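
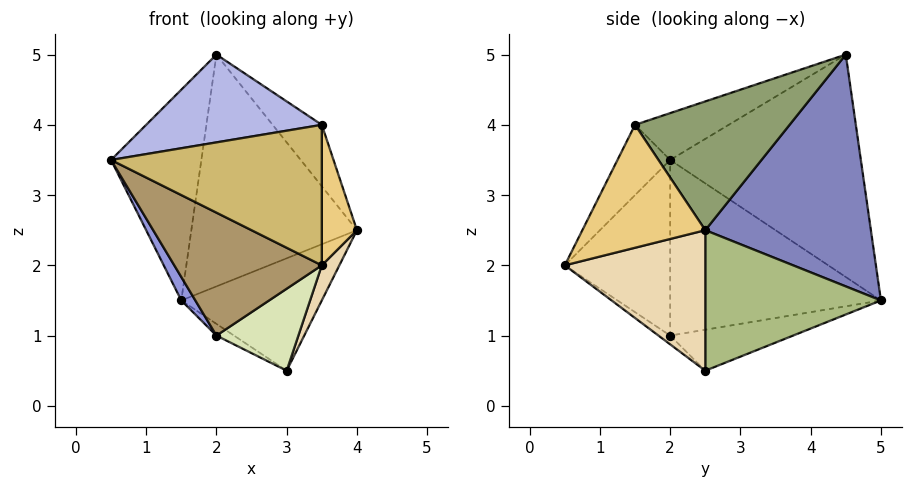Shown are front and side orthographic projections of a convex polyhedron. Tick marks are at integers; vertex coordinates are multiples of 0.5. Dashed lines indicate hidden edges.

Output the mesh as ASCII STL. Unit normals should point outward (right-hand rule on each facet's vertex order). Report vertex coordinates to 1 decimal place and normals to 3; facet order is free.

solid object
 facet normal -0.888 0.421 0.187
  outer loop
   vertex 2.0 4.5 5.0
   vertex 1.5 5.0 1.5
   vertex 0.5 2.0 3.5
  endloop
 endfacet
 facet normal 0.707 0.707 0.000
  outer loop
   vertex 2.0 4.5 5.0
   vertex 4.0 2.5 2.5
   vertex 1.5 5.0 1.5
  endloop
 endfacet
 facet normal -0.856 -0.057 -0.514
  outer loop
   vertex 2.0 2.0 1.0
   vertex 0.5 2.0 3.5
   vertex 1.5 5.0 1.5
  endloop
 endfacet
 facet normal -0.216 -0.404 0.889
  outer loop
   vertex 3.5 1.5 4.0
   vertex 2.0 4.5 5.0
   vertex 0.5 2.0 3.5
  endloop
 endfacet
 facet normal 0.846 0.269 0.461
  outer loop
   vertex 3.5 1.5 4.0
   vertex 4.0 2.5 2.5
   vertex 2.0 4.5 5.0
  endloop
 endfacet
 facet normal 0.727 0.582 -0.364
  outer loop
   vertex 3.0 2.5 0.5
   vertex 1.5 5.0 1.5
   vertex 4.0 2.5 2.5
  endloop
 endfacet
 facet normal -0.473 0.068 -0.878
  outer loop
   vertex 3.0 2.5 0.5
   vertex 2.0 2.0 1.0
   vertex 1.5 5.0 1.5
  endloop
 endfacet
 facet normal -0.087 -0.612 -0.786
  outer loop
   vertex 3.5 0.5 2.0
   vertex 2.0 2.0 1.0
   vertex 3.0 2.5 0.5
  endloop
 endfacet
 facet normal -0.549 -0.768 -0.329
  outer loop
   vertex 3.5 0.5 2.0
   vertex 0.5 2.0 3.5
   vertex 2.0 2.0 1.0
  endloop
 endfacet
 facet normal -0.218 -0.873 0.436
  outer loop
   vertex 3.5 0.5 2.0
   vertex 3.5 1.5 4.0
   vertex 0.5 2.0 3.5
  endloop
 endfacet
 facet normal 0.953 -0.272 0.136
  outer loop
   vertex 3.5 0.5 2.0
   vertex 4.0 2.5 2.5
   vertex 3.5 1.5 4.0
  endloop
 endfacet
 facet normal 0.889 -0.111 -0.444
  outer loop
   vertex 3.5 0.5 2.0
   vertex 3.0 2.5 0.5
   vertex 4.0 2.5 2.5
  endloop
 endfacet
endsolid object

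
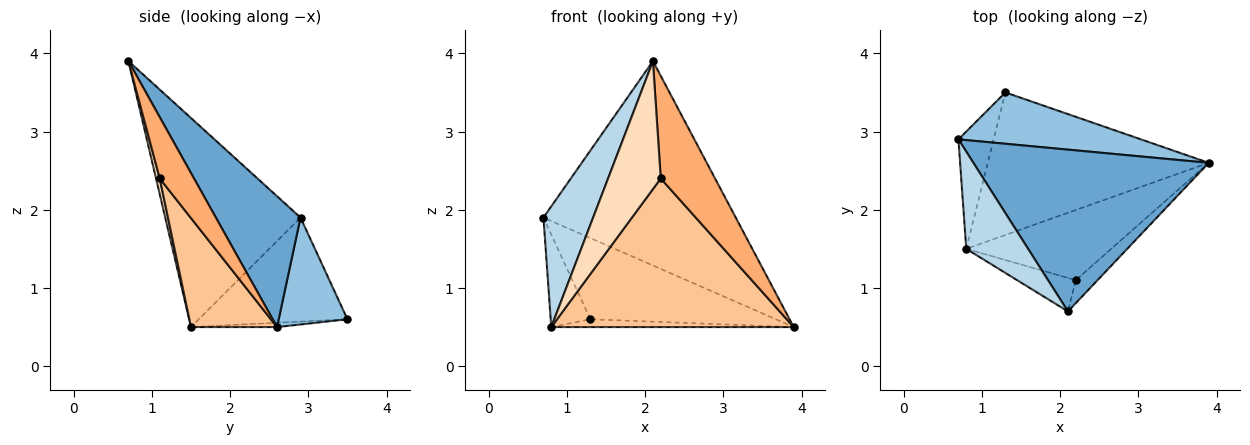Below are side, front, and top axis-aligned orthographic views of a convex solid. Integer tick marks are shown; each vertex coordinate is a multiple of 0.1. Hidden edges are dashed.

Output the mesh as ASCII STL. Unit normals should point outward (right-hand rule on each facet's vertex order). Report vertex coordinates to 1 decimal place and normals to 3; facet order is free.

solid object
 facet normal 0.326 0.741 0.587
  outer loop
   vertex 2.1 0.7 3.9
   vertex 3.9 2.6 0.5
   vertex 0.7 2.9 1.9
  endloop
 endfacet
 facet normal 0.299 0.807 0.510
  outer loop
   vertex 1.3 3.5 0.6
   vertex 0.7 2.9 1.9
   vertex 3.9 2.6 0.5
  endloop
 endfacet
 facet normal -0.904 -0.332 0.268
  outer loop
   vertex 0.8 1.5 0.5
   vertex 2.1 0.7 3.9
   vertex 0.7 2.9 1.9
  endloop
 endfacet
 facet normal -0.918 0.245 -0.311
  outer loop
   vertex 0.8 1.5 0.5
   vertex 0.7 2.9 1.9
   vertex 1.3 3.5 0.6
  endloop
 endfacet
 facet normal -0.019 0.055 -0.998
  outer loop
   vertex 0.8 1.5 0.5
   vertex 1.3 3.5 0.6
   vertex 3.9 2.6 0.5
  endloop
 endfacet
 facet normal 0.524 -0.831 -0.187
  outer loop
   vertex 2.2 1.1 2.4
   vertex 3.9 2.6 0.5
   vertex 2.1 0.7 3.9
  endloop
 endfacet
 facet normal 0.306 -0.861 -0.406
  outer loop
   vertex 2.2 1.1 2.4
   vertex 0.8 1.5 0.5
   vertex 3.9 2.6 0.5
  endloop
 endfacet
 facet normal 0.067 -0.965 -0.253
  outer loop
   vertex 2.2 1.1 2.4
   vertex 2.1 0.7 3.9
   vertex 0.8 1.5 0.5
  endloop
 endfacet
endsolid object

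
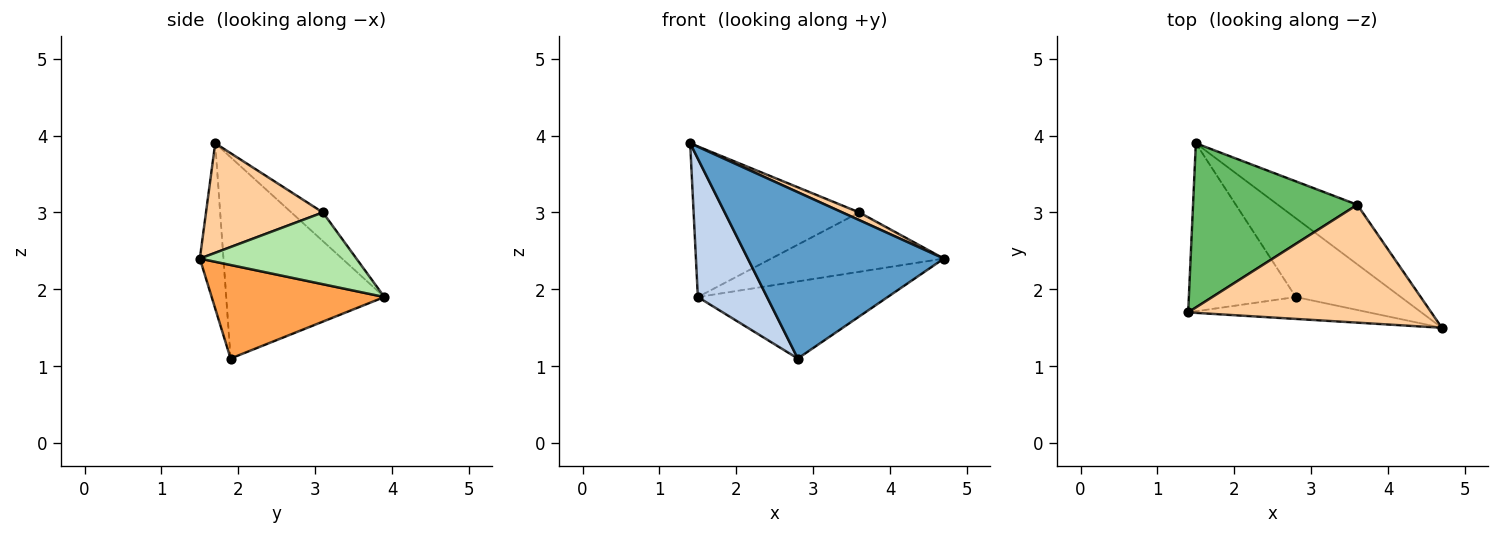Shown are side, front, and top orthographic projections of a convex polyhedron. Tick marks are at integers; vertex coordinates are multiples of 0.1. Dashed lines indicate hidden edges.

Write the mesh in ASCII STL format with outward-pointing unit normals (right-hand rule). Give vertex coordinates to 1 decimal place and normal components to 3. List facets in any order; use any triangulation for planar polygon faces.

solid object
 facet normal -0.119 -0.984 -0.130
  outer loop
   vertex 2.8 1.9 1.1
   vertex 4.7 1.5 2.4
   vertex 1.4 1.7 3.9
  endloop
 endfacet
 facet normal -0.824 -0.360 -0.438
  outer loop
   vertex 2.8 1.9 1.1
   vertex 1.4 1.7 3.9
   vertex 1.5 3.9 1.9
  endloop
 endfacet
 facet normal 0.537 0.590 -0.603
  outer loop
   vertex 2.8 1.9 1.1
   vertex 1.5 3.9 1.9
   vertex 4.7 1.5 2.4
  endloop
 endfacet
 facet normal 0.410 -0.059 0.910
  outer loop
   vertex 3.6 3.1 3.0
   vertex 1.4 1.7 3.9
   vertex 4.7 1.5 2.4
  endloop
 endfacet
 facet normal -0.128 0.670 0.731
  outer loop
   vertex 3.6 3.1 3.0
   vertex 1.5 3.9 1.9
   vertex 1.4 1.7 3.9
  endloop
 endfacet
 facet normal 0.539 0.594 -0.597
  outer loop
   vertex 3.6 3.1 3.0
   vertex 4.7 1.5 2.4
   vertex 1.5 3.9 1.9
  endloop
 endfacet
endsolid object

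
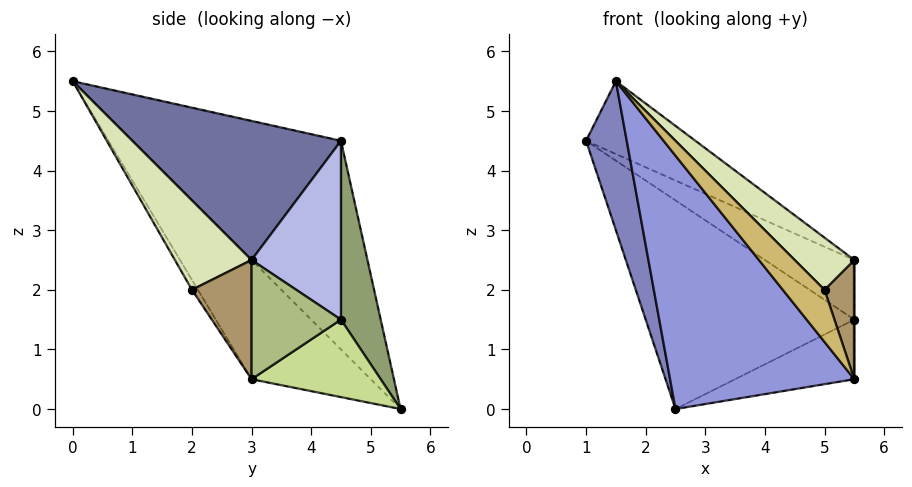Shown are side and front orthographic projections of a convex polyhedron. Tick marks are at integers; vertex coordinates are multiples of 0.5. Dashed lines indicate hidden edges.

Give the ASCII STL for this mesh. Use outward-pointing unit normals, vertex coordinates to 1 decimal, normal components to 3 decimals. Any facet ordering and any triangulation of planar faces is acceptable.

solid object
 facet normal 0.460 0.241 0.855
  outer loop
   vertex 1.5 0.0 5.5
   vertex 5.5 3.0 2.5
   vertex 1.0 4.5 4.5
  endloop
 endfacet
 facet normal -0.921 -0.179 -0.347
  outer loop
   vertex 2.5 5.5 0.0
   vertex 1.5 0.0 5.5
   vertex 1.0 4.5 4.5
  endloop
 endfacet
 facet normal -0.396 -0.612 -0.684
  outer loop
   vertex 5.5 3.0 0.5
   vertex 1.5 0.0 5.5
   vertex 2.5 5.5 0.0
  endloop
 endfacet
 facet normal 0.485 0.485 0.728
  outer loop
   vertex 5.5 4.5 1.5
   vertex 1.0 4.5 4.5
   vertex 5.5 3.0 2.5
  endloop
 endfacet
 facet normal 0.180 0.946 0.270
  outer loop
   vertex 5.5 4.5 1.5
   vertex 2.5 5.5 0.0
   vertex 1.0 4.5 4.5
  endloop
 endfacet
 facet normal 1.000 0.000 0.000
  outer loop
   vertex 5.5 4.5 1.5
   vertex 5.5 3.0 2.5
   vertex 5.5 3.0 0.5
  endloop
 endfacet
 facet normal 0.515 0.475 -0.713
  outer loop
   vertex 5.5 4.5 1.5
   vertex 5.5 3.0 0.5
   vertex 2.5 5.5 0.0
  endloop
 endfacet
 facet normal 0.723 -0.562 0.402
  outer loop
   vertex 5.0 2.0 2.0
   vertex 5.5 3.0 2.5
   vertex 1.5 0.0 5.5
  endloop
 endfacet
 facet normal 0.894 -0.447 0.000
  outer loop
   vertex 5.0 2.0 2.0
   vertex 5.5 3.0 0.5
   vertex 5.5 3.0 2.5
  endloop
 endfacet
 facet normal -0.115 -0.808 -0.577
  outer loop
   vertex 5.0 2.0 2.0
   vertex 1.5 0.0 5.5
   vertex 5.5 3.0 0.5
  endloop
 endfacet
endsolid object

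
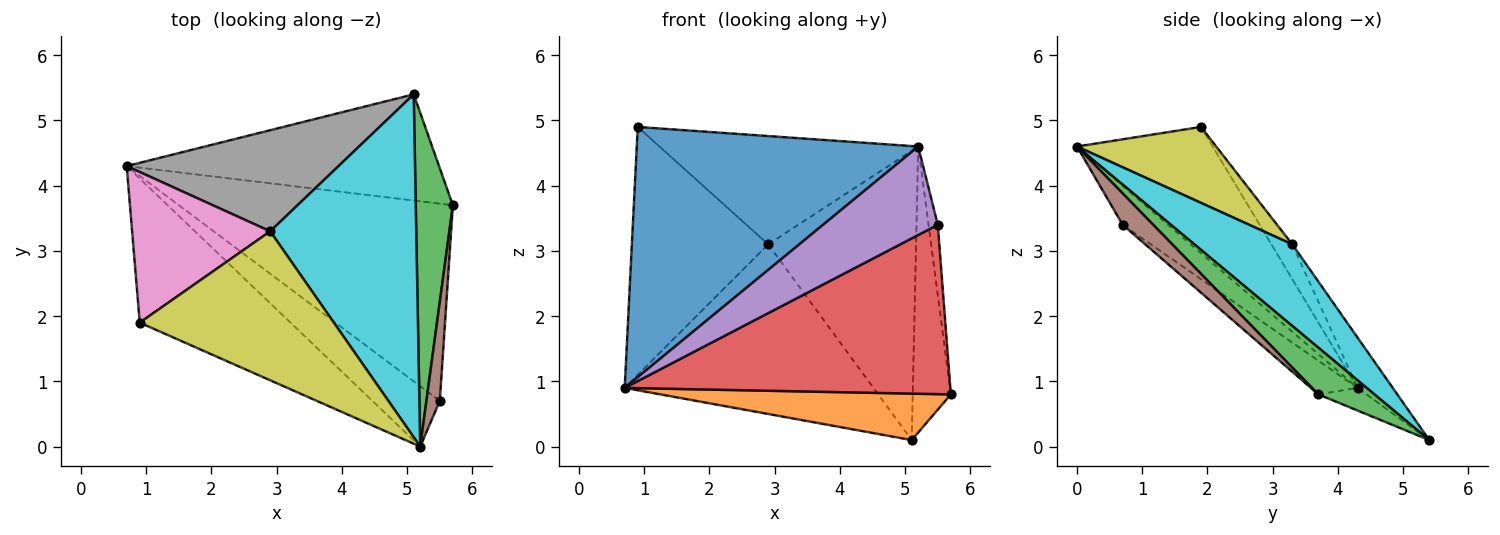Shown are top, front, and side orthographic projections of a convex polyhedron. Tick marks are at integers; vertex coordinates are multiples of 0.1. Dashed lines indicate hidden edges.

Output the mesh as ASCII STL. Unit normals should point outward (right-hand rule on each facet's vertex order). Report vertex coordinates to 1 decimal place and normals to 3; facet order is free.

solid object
 facet normal -0.385 -0.800 -0.460
  outer loop
   vertex 0.9 1.9 4.9
   vertex 0.7 4.3 0.9
   vertex 5.2 0.0 4.6
  endloop
 endfacet
 facet normal -0.066 -0.400 -0.914
  outer loop
   vertex 5.1 5.4 0.1
   vertex 5.7 3.7 0.8
   vertex 0.7 4.3 0.9
  endloop
 endfacet
 facet normal 0.692 0.470 0.549
  outer loop
   vertex 5.1 5.4 0.1
   vertex 5.2 0.0 4.6
   vertex 5.7 3.7 0.8
  endloop
 endfacet
 facet normal -0.093 -0.649 -0.755
  outer loop
   vertex 5.5 0.7 3.4
   vertex 0.7 4.3 0.9
   vertex 5.7 3.7 0.8
  endloop
 endfacet
 facet normal -0.310 -0.785 -0.536
  outer loop
   vertex 5.5 0.7 3.4
   vertex 5.2 0.0 4.6
   vertex 0.7 4.3 0.9
  endloop
 endfacet
 facet normal 0.886 0.269 0.378
  outer loop
   vertex 5.5 0.7 3.4
   vertex 5.7 3.7 0.8
   vertex 5.2 0.0 4.6
  endloop
 endfacet
 facet normal -0.130 0.847 0.515
  outer loop
   vertex 2.9 3.3 3.1
   vertex 0.7 4.3 0.9
   vertex 0.9 1.9 4.9
  endloop
 endfacet
 facet normal -0.121 0.853 0.508
  outer loop
   vertex 2.9 3.3 3.1
   vertex 5.1 5.4 0.1
   vertex 0.7 4.3 0.9
  endloop
 endfacet
 facet normal 0.302 0.561 0.771
  outer loop
   vertex 2.9 3.3 3.1
   vertex 0.9 1.9 4.9
   vertex 5.2 0.0 4.6
  endloop
 endfacet
 facet normal 0.392 0.593 0.703
  outer loop
   vertex 2.9 3.3 3.1
   vertex 5.2 0.0 4.6
   vertex 5.1 5.4 0.1
  endloop
 endfacet
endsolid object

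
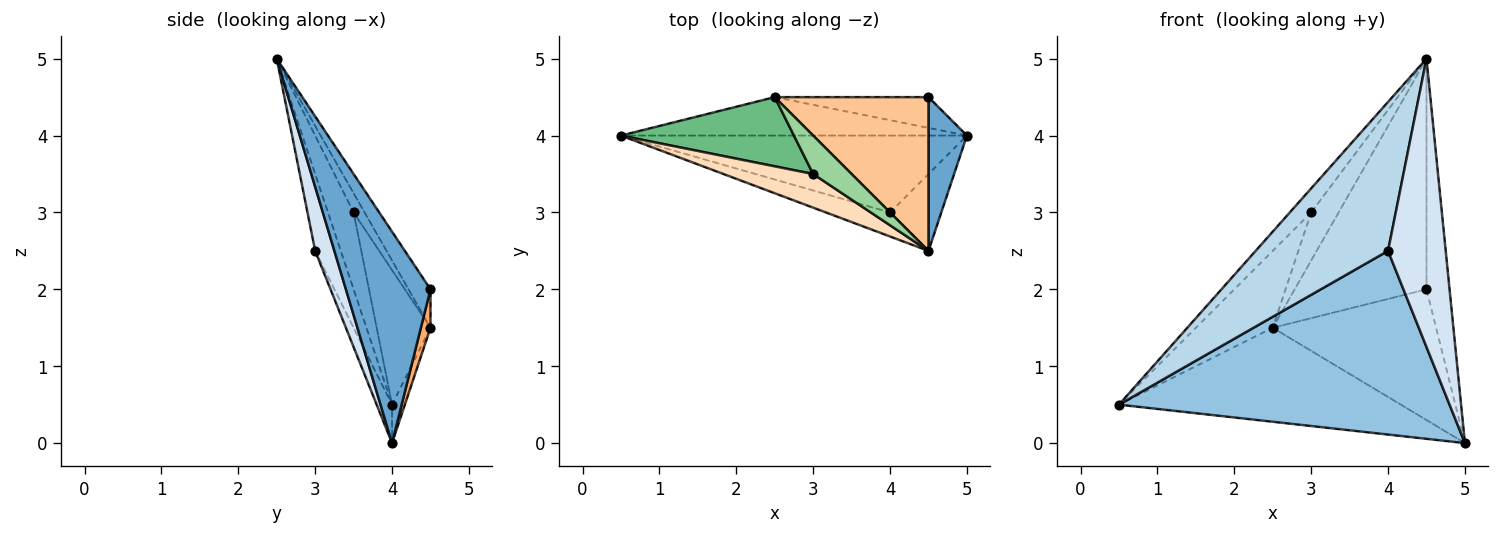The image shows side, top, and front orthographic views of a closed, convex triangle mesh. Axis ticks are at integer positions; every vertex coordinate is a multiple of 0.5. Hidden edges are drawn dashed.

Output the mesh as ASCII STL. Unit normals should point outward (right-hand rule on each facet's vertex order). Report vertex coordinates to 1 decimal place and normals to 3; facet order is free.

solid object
 facet normal 0.950 0.259 0.173
  outer loop
   vertex 4.5 4.5 2.0
   vertex 4.5 2.5 5.0
   vertex 5.0 4.0 0.0
  endloop
 endfacet
 facet normal -0.043 -0.922 -0.386
  outer loop
   vertex 4.0 3.0 2.5
   vertex 0.5 4.0 0.5
   vertex 5.0 4.0 0.0
  endloop
 endfacet
 facet normal -0.188 -0.970 -0.156
  outer loop
   vertex 4.0 3.0 2.5
   vertex 4.5 2.5 5.0
   vertex 0.5 4.0 0.5
  endloop
 endfacet
 facet normal 0.307 -0.920 -0.245
  outer loop
   vertex 4.0 3.0 2.5
   vertex 5.0 4.0 0.0
   vertex 4.5 2.5 5.0
  endloop
 endfacet
 facet normal -0.042 0.925 -0.378
  outer loop
   vertex 2.5 4.5 1.5
   vertex 5.0 4.0 0.0
   vertex 0.5 4.0 0.5
  endloop
 endfacet
 facet normal 0.057 0.972 -0.229
  outer loop
   vertex 2.5 4.5 1.5
   vertex 4.5 4.5 2.0
   vertex 5.0 4.0 0.0
  endloop
 endfacet
 facet normal -0.137 0.824 0.549
  outer loop
   vertex 2.5 4.5 1.5
   vertex 4.5 2.5 5.0
   vertex 4.5 4.5 2.0
  endloop
 endfacet
 facet normal -0.572 0.477 0.667
  outer loop
   vertex 3.0 3.5 3.0
   vertex 0.5 4.0 0.5
   vertex 4.5 2.5 5.0
  endloop
 endfacet
 facet normal -0.462 0.659 0.593
  outer loop
   vertex 3.0 3.5 3.0
   vertex 2.5 4.5 1.5
   vertex 0.5 4.0 0.5
  endloop
 endfacet
 facet normal -0.298 0.745 0.596
  outer loop
   vertex 3.0 3.5 3.0
   vertex 4.5 2.5 5.0
   vertex 2.5 4.5 1.5
  endloop
 endfacet
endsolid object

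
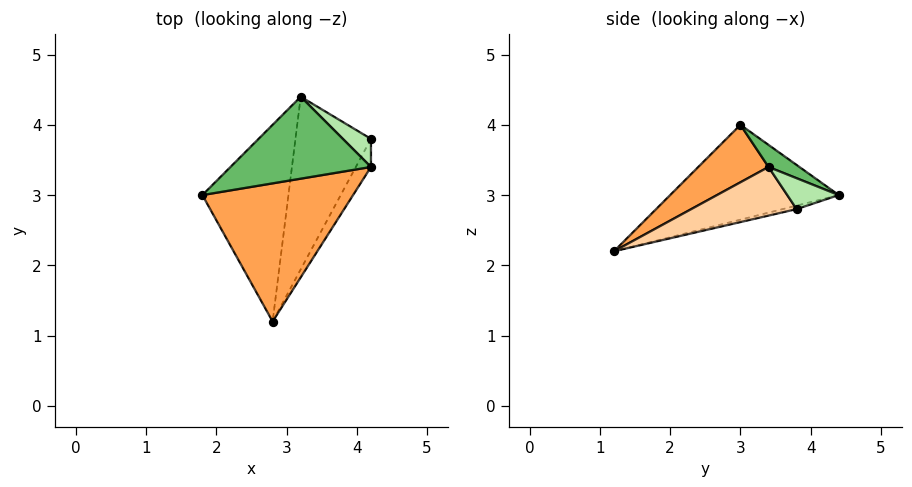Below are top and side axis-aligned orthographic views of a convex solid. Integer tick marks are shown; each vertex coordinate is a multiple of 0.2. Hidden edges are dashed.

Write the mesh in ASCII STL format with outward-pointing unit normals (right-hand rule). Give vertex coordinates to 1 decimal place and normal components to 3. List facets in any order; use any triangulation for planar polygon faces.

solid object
 facet normal -0.717 0.252 -0.650
  outer loop
   vertex 3.2 4.4 3.0
   vertex 2.8 1.2 2.2
   vertex 1.8 3.0 4.0
  endloop
 endfacet
 facet normal -0.045 0.248 -0.968
  outer loop
   vertex 3.2 4.4 3.0
   vertex 4.2 3.8 2.8
   vertex 2.8 1.2 2.2
  endloop
 endfacet
 facet normal 0.287 -0.593 0.752
  outer loop
   vertex 4.2 3.4 3.4
   vertex 1.8 3.0 4.0
   vertex 2.8 1.2 2.2
  endloop
 endfacet
 facet normal 0.872 -0.407 -0.271
  outer loop
   vertex 4.2 3.4 3.4
   vertex 2.8 1.2 2.2
   vertex 4.2 3.8 2.8
  endloop
 endfacet
 facet normal 0.136 0.482 0.865
  outer loop
   vertex 4.2 3.4 3.4
   vertex 3.2 4.4 3.0
   vertex 1.8 3.0 4.0
  endloop
 endfacet
 facet normal 0.521 0.710 0.474
  outer loop
   vertex 4.2 3.4 3.4
   vertex 4.2 3.8 2.8
   vertex 3.2 4.4 3.0
  endloop
 endfacet
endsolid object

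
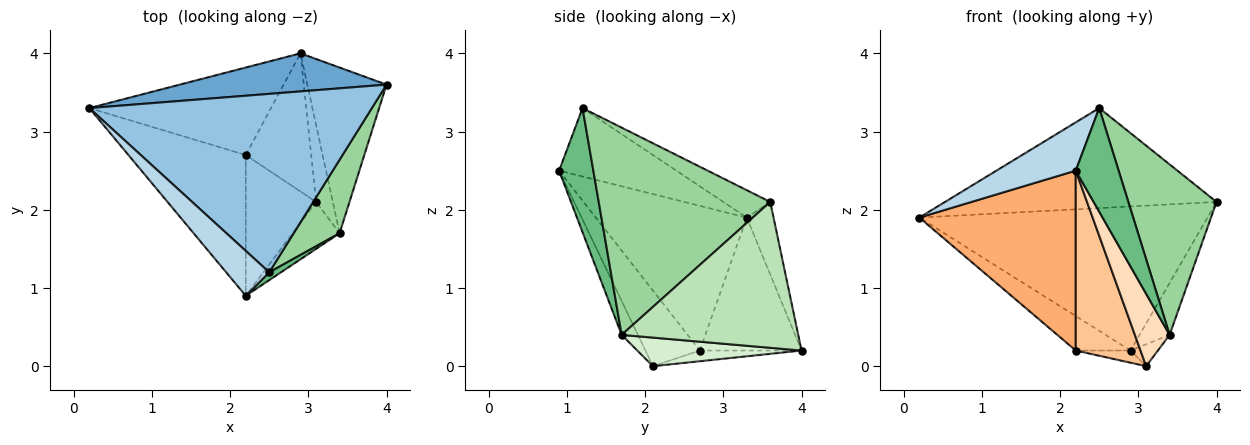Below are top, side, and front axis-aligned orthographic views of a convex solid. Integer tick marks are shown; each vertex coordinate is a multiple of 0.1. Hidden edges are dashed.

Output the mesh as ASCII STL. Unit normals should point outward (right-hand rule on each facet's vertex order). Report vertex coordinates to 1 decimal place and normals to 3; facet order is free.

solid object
 facet normal -0.089 0.963 0.254
  outer loop
   vertex 2.9 4.0 0.2
   vertex 0.2 3.3 1.9
   vertex 4.0 3.6 2.1
  endloop
 endfacet
 facet normal -0.084 0.487 0.869
  outer loop
   vertex 2.5 1.2 3.3
   vertex 4.0 3.6 2.1
   vertex 0.2 3.3 1.9
  endloop
 endfacet
 facet normal -0.735 -0.497 0.462
  outer loop
   vertex 2.5 1.2 3.3
   vertex 0.2 3.3 1.9
   vertex 2.2 0.9 2.5
  endloop
 endfacet
 facet normal -0.563 0.303 -0.769
  outer loop
   vertex 2.2 2.7 0.2
   vertex 0.2 3.3 1.9
   vertex 2.9 4.0 0.2
  endloop
 endfacet
 facet normal -0.161 0.087 -0.983
  outer loop
   vertex 2.2 2.7 0.2
   vertex 2.9 4.0 0.2
   vertex 3.1 2.1 0.0
  endloop
 endfacet
 facet normal -0.605 -0.627 -0.491
  outer loop
   vertex 2.2 2.7 0.2
   vertex 2.2 0.9 2.5
   vertex 0.2 3.3 1.9
  endloop
 endfacet
 facet normal -0.552 -0.657 -0.514
  outer loop
   vertex 2.2 2.7 0.2
   vertex 3.1 2.1 0.0
   vertex 2.2 0.9 2.5
  endloop
 endfacet
 facet normal -0.366 -0.781 -0.506
  outer loop
   vertex 3.4 1.7 0.4
   vertex 2.2 0.9 2.5
   vertex 3.1 2.1 0.0
  endloop
 endfacet
 facet normal 0.623 -0.780 0.059
  outer loop
   vertex 3.4 1.7 0.4
   vertex 2.5 1.2 3.3
   vertex 2.2 0.9 2.5
  endloop
 endfacet
 facet normal 0.873 -0.449 0.193
  outer loop
   vertex 3.4 1.7 0.4
   vertex 4.0 3.6 2.1
   vertex 2.5 1.2 3.3
  endloop
 endfacet
 facet normal 0.869 0.148 -0.472
  outer loop
   vertex 3.4 1.7 0.4
   vertex 2.9 4.0 0.2
   vertex 4.0 3.6 2.1
  endloop
 endfacet
 facet normal 0.855 0.142 -0.499
  outer loop
   vertex 3.4 1.7 0.4
   vertex 3.1 2.1 0.0
   vertex 2.9 4.0 0.2
  endloop
 endfacet
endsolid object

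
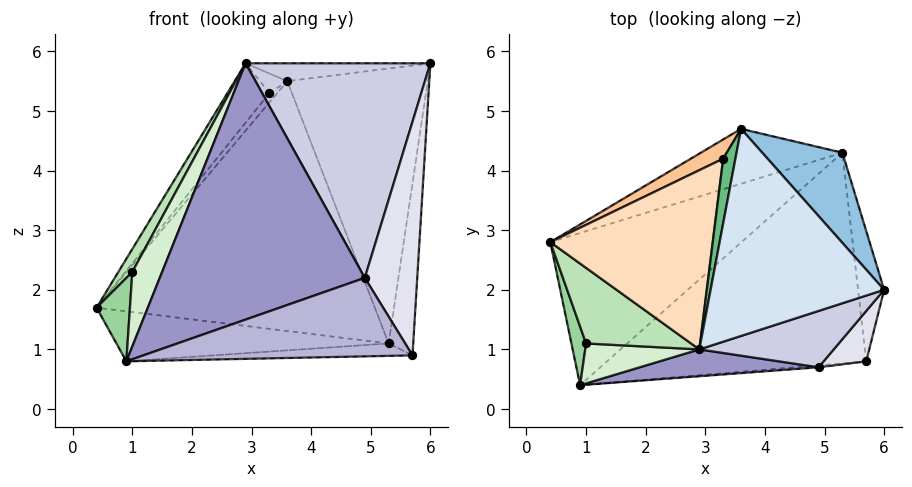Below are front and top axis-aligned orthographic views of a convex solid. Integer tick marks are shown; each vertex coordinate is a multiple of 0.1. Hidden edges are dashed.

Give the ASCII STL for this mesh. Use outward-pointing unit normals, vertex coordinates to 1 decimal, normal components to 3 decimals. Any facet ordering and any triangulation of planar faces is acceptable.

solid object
 facet normal -0.309 0.929 -0.204
  outer loop
   vertex 5.3 4.3 1.1
   vertex 0.4 2.8 1.7
   vertex 3.6 4.7 5.5
  endloop
 endfacet
 facet normal 0.717 0.662 0.217
  outer loop
   vertex 5.3 4.3 1.1
   vertex 3.6 4.7 5.5
   vertex 6.0 2.0 5.8
  endloop
 endfacet
 facet normal -0.207 0.305 -0.929
  outer loop
   vertex 5.3 4.3 1.1
   vertex 0.9 0.4 0.8
   vertex 0.4 2.8 1.7
  endloop
 endfacet
 facet normal -0.028 0.086 0.996
  outer loop
   vertex 2.9 1.0 5.8
   vertex 6.0 2.0 5.8
   vertex 3.6 4.7 5.5
  endloop
 endfacet
 facet normal 0.989 0.118 -0.089
  outer loop
   vertex 5.7 0.8 0.9
   vertex 5.3 4.3 1.1
   vertex 6.0 2.0 5.8
  endloop
 endfacet
 facet normal 0.016 0.059 -0.998
  outer loop
   vertex 5.7 0.8 0.9
   vertex 0.9 0.4 0.8
   vertex 5.3 4.3 1.1
  endloop
 endfacet
 facet normal -0.799 0.263 0.541
  outer loop
   vertex 3.3 4.2 5.3
   vertex 3.6 4.7 5.5
   vertex 0.4 2.8 1.7
  endloop
 endfacet
 facet normal -0.799 0.189 0.570
  outer loop
   vertex 3.3 4.2 5.3
   vertex 0.4 2.8 1.7
   vertex 2.9 1.0 5.8
  endloop
 endfacet
 facet normal -0.746 0.193 0.637
  outer loop
   vertex 3.3 4.2 5.3
   vertex 2.9 1.0 5.8
   vertex 3.6 4.7 5.5
  endloop
 endfacet
 facet normal -0.945 -0.267 0.188
  outer loop
   vertex 1.0 1.1 2.3
   vertex 0.4 2.8 1.7
   vertex 0.9 0.4 0.8
  endloop
 endfacet
 facet normal -0.872 -0.142 0.469
  outer loop
   vertex 1.0 1.1 2.3
   vertex 2.9 1.0 5.8
   vertex 0.4 2.8 1.7
  endloop
 endfacet
 facet normal -0.676 -0.650 0.348
  outer loop
   vertex 1.0 1.1 2.3
   vertex 0.9 0.4 0.8
   vertex 2.9 1.0 5.8
  endloop
 endfacet
 facet normal 0.038 -0.994 0.104
  outer loop
   vertex 4.9 0.7 2.2
   vertex 2.9 1.0 5.8
   vertex 0.9 0.4 0.8
  endloop
 endfacet
 facet normal 0.084 -0.996 -0.025
  outer loop
   vertex 4.9 0.7 2.2
   vertex 0.9 0.4 0.8
   vertex 5.7 0.8 0.9
  endloop
 endfacet
 facet normal 0.298 -0.923 0.242
  outer loop
   vertex 4.9 0.7 2.2
   vertex 6.0 2.0 5.8
   vertex 2.9 1.0 5.8
  endloop
 endfacet
 facet normal 0.422 -0.886 0.191
  outer loop
   vertex 4.9 0.7 2.2
   vertex 5.7 0.8 0.9
   vertex 6.0 2.0 5.8
  endloop
 endfacet
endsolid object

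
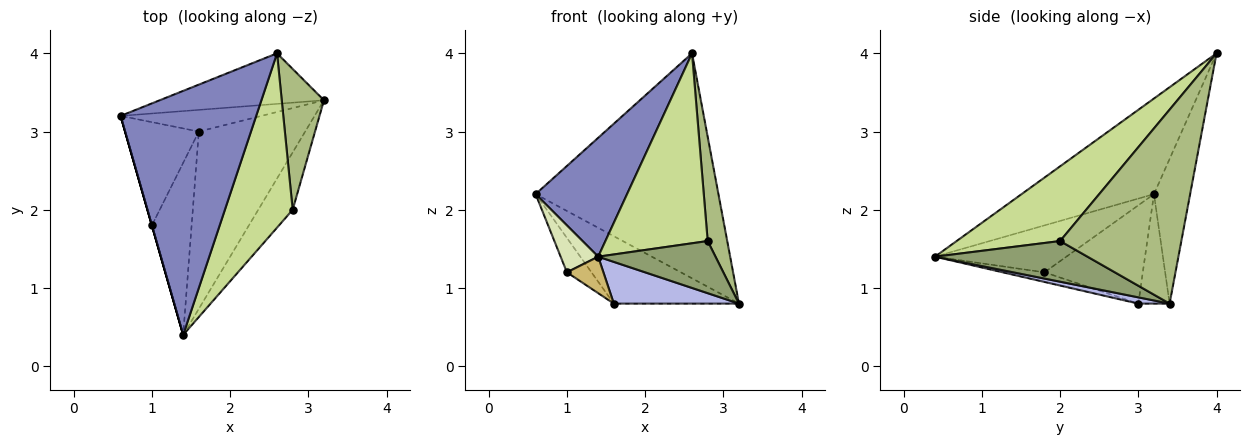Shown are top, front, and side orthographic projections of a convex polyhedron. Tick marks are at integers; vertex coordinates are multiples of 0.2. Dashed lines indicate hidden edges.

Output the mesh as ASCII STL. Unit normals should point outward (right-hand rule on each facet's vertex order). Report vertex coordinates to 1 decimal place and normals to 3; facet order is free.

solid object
 facet normal -0.190 0.958 -0.215
  outer loop
   vertex 2.6 4.0 4.0
   vertex 3.2 3.4 0.8
   vertex 0.6 3.2 2.2
  endloop
 endfacet
 facet normal -0.535 -0.370 0.759
  outer loop
   vertex 2.6 4.0 4.0
   vertex 0.6 3.2 2.2
   vertex 1.4 0.4 1.4
  endloop
 endfacet
 facet normal -0.232 0.926 -0.298
  outer loop
   vertex 1.6 3.0 0.8
   vertex 0.6 3.2 2.2
   vertex 3.2 3.4 0.8
  endloop
 endfacet
 facet normal 0.057 -0.229 -0.972
  outer loop
   vertex 1.6 3.0 0.8
   vertex 3.2 3.4 0.8
   vertex 1.4 0.4 1.4
  endloop
 endfacet
 facet normal 0.658 -0.506 -0.557
  outer loop
   vertex 2.8 2.0 1.6
   vertex 1.4 0.4 1.4
   vertex 3.2 3.4 0.8
  endloop
 endfacet
 facet normal 0.965 -0.156 0.210
  outer loop
   vertex 2.8 2.0 1.6
   vertex 3.2 3.4 0.8
   vertex 2.6 4.0 4.0
  endloop
 endfacet
 facet normal 0.598 -0.591 0.542
  outer loop
   vertex 2.8 2.0 1.6
   vertex 2.6 4.0 4.0
   vertex 1.4 0.4 1.4
  endloop
 endfacet
 facet normal -0.962 -0.275 0.000
  outer loop
   vertex 1.0 1.8 1.2
   vertex 1.4 0.4 1.4
   vertex 0.6 3.2 2.2
  endloop
 endfacet
 facet normal -0.784 0.196 -0.588
  outer loop
   vertex 1.0 1.8 1.2
   vertex 0.6 3.2 2.2
   vertex 1.6 3.0 0.8
  endloop
 endfacet
 facet normal -0.231 -0.202 -0.952
  outer loop
   vertex 1.0 1.8 1.2
   vertex 1.6 3.0 0.8
   vertex 1.4 0.4 1.4
  endloop
 endfacet
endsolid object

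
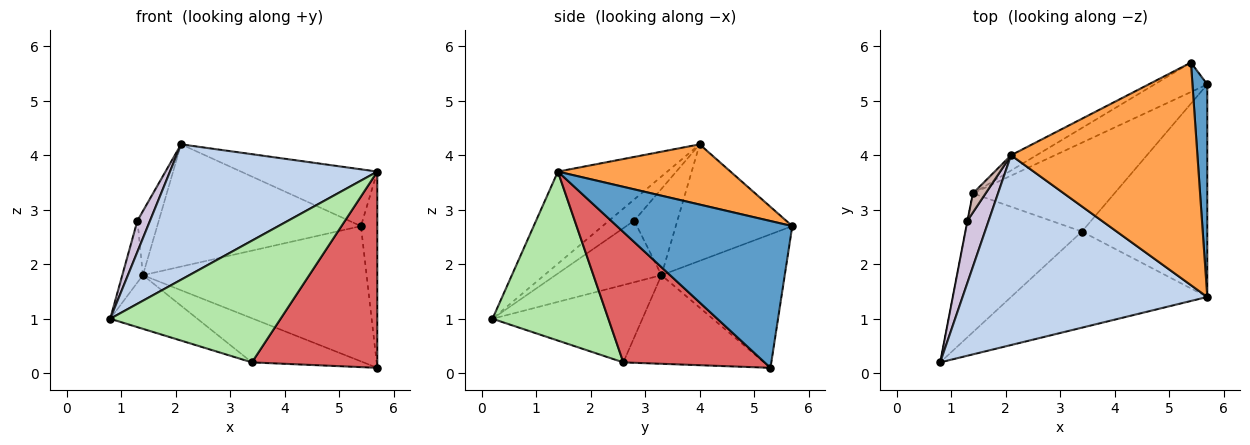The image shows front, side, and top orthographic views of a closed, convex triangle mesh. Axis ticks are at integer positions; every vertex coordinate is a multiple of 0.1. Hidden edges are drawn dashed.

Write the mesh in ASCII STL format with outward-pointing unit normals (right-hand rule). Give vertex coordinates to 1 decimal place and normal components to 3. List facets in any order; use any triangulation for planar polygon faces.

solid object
 facet normal 0.991 0.092 0.100
  outer loop
   vertex 5.7 1.4 3.7
   vertex 5.7 5.3 0.1
   vertex 5.4 5.7 2.7
  endloop
 endfacet
 facet normal -0.293 -0.555 0.778
  outer loop
   vertex 5.7 1.4 3.7
   vertex 2.1 4.0 4.2
   vertex 0.8 0.2 1.0
  endloop
 endfacet
 facet normal 0.299 0.236 0.925
  outer loop
   vertex 5.7 1.4 3.7
   vertex 5.4 5.7 2.7
   vertex 2.1 4.0 4.2
  endloop
 endfacet
 facet normal -0.474 0.860 -0.187
  outer loop
   vertex 1.4 3.3 1.8
   vertex 5.4 5.7 2.7
   vertex 5.7 5.3 0.1
  endloop
 endfacet
 facet normal -0.494 0.863 -0.108
  outer loop
   vertex 1.4 3.3 1.8
   vertex 2.1 4.0 4.2
   vertex 5.4 5.7 2.7
  endloop
 endfacet
 facet normal 0.471 -0.692 -0.547
  outer loop
   vertex 3.4 2.6 0.2
   vertex 5.7 1.4 3.7
   vertex 0.8 0.2 1.0
  endloop
 endfacet
 facet normal 0.607 -0.539 -0.584
  outer loop
   vertex 3.4 2.6 0.2
   vertex 5.7 5.3 0.1
   vertex 5.7 1.4 3.7
  endloop
 endfacet
 facet normal -0.527 0.307 -0.793
  outer loop
   vertex 3.4 2.6 0.2
   vertex 0.8 0.2 1.0
   vertex 1.4 3.3 1.8
  endloop
 endfacet
 facet normal -0.489 0.388 -0.781
  outer loop
   vertex 3.4 2.6 0.2
   vertex 1.4 3.3 1.8
   vertex 5.7 5.3 0.1
  endloop
 endfacet
 facet normal -0.667 -0.333 0.667
  outer loop
   vertex 1.3 2.8 2.8
   vertex 0.8 0.2 1.0
   vertex 2.1 4.0 4.2
  endloop
 endfacet
 facet normal -0.982 0.191 -0.003
  outer loop
   vertex 1.3 2.8 2.8
   vertex 1.4 3.3 1.8
   vertex 0.8 0.2 1.0
  endloop
 endfacet
 facet normal -0.889 0.440 0.131
  outer loop
   vertex 1.3 2.8 2.8
   vertex 2.1 4.0 4.2
   vertex 1.4 3.3 1.8
  endloop
 endfacet
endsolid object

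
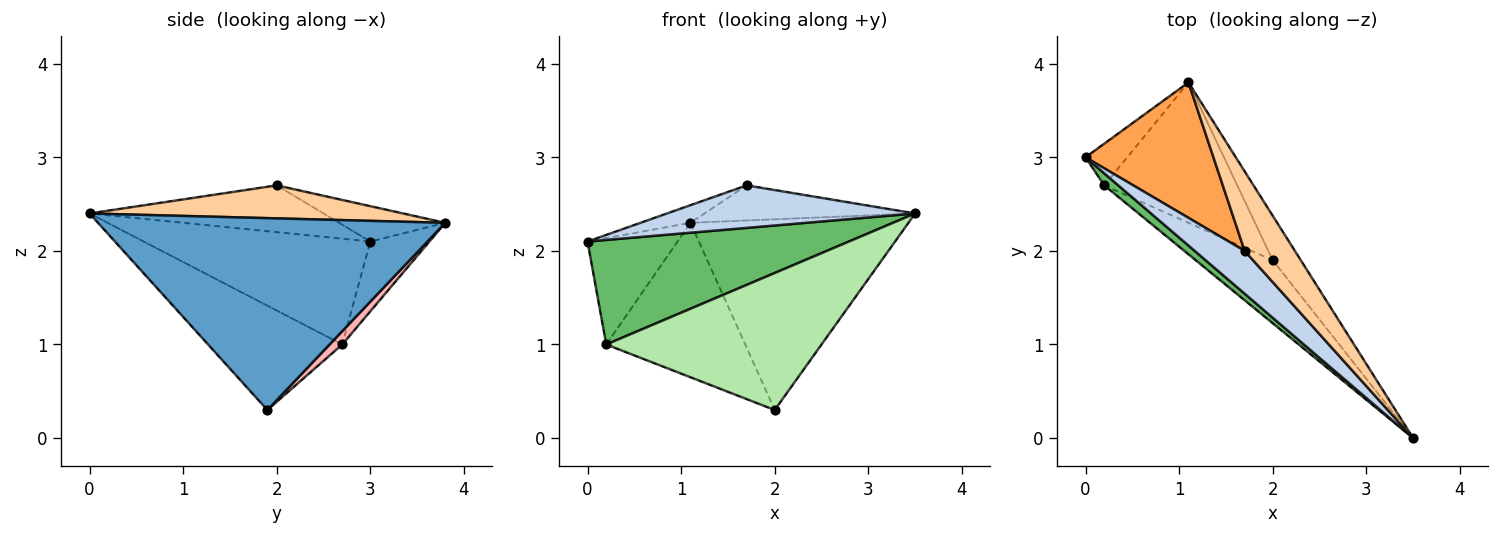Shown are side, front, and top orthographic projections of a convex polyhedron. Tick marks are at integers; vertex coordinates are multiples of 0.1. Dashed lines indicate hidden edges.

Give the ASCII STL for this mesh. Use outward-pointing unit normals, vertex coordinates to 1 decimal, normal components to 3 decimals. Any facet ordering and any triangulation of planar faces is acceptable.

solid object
 facet normal 0.841 0.528 -0.123
  outer loop
   vertex 2.0 1.9 0.3
   vertex 1.1 3.8 2.3
   vertex 3.5 0.0 2.4
  endloop
 endfacet
 facet normal -0.554 -0.587 0.591
  outer loop
   vertex 1.7 2.0 2.7
   vertex 0.0 3.0 2.1
   vertex 3.5 0.0 2.4
  endloop
 endfacet
 facet normal -0.264 0.124 0.956
  outer loop
   vertex 1.7 2.0 2.7
   vertex 1.1 3.8 2.3
   vertex 0.0 3.0 2.1
  endloop
 endfacet
 facet normal 0.515 0.346 0.784
  outer loop
   vertex 1.7 2.0 2.7
   vertex 3.5 0.0 2.4
   vertex 1.1 3.8 2.3
  endloop
 endfacet
 facet normal -0.653 -0.753 0.087
  outer loop
   vertex 0.2 2.7 1.0
   vertex 3.5 0.0 2.4
   vertex 0.0 3.0 2.1
  endloop
 endfacet
 facet normal -0.493 -0.791 -0.363
  outer loop
   vertex 0.2 2.7 1.0
   vertex 2.0 1.9 0.3
   vertex 3.5 0.0 2.4
  endloop
 endfacet
 facet normal -0.521 0.795 -0.311
  outer loop
   vertex 0.2 2.7 1.0
   vertex 0.0 3.0 2.1
   vertex 1.1 3.8 2.3
  endloop
 endfacet
 facet normal 0.067 0.738 -0.671
  outer loop
   vertex 0.2 2.7 1.0
   vertex 1.1 3.8 2.3
   vertex 2.0 1.9 0.3
  endloop
 endfacet
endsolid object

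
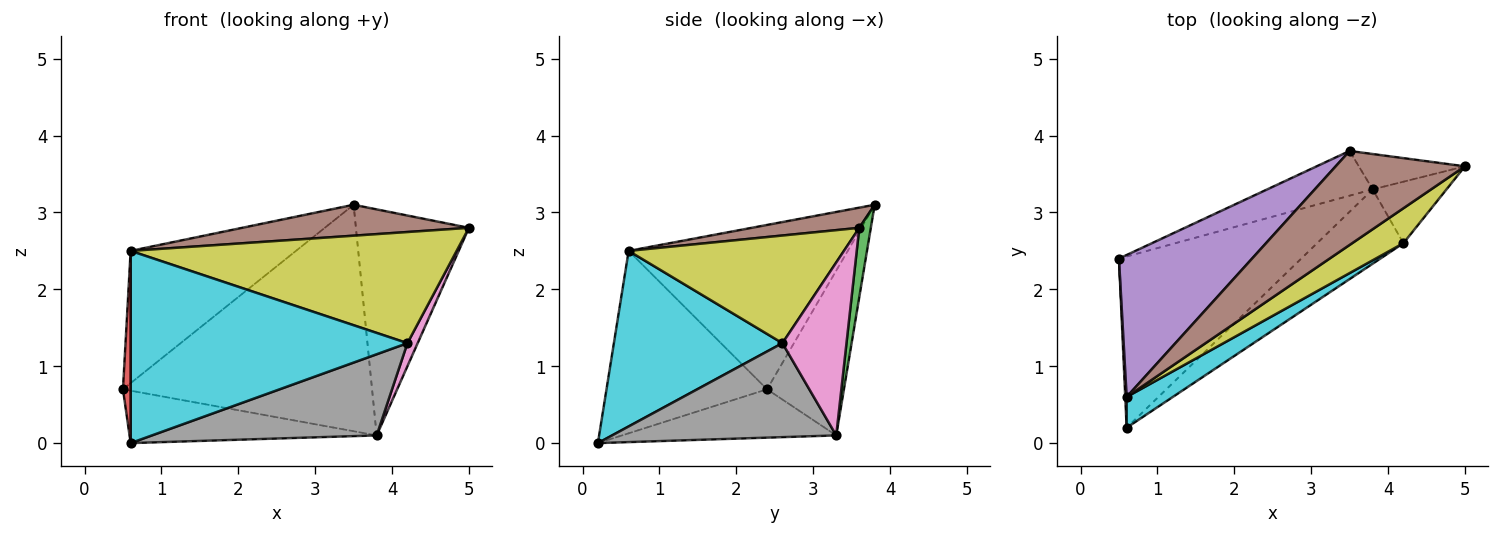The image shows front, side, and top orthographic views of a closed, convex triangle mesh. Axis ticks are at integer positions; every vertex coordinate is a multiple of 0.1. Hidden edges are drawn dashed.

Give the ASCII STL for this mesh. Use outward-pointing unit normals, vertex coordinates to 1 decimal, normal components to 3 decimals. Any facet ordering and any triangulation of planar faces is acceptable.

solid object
 facet normal -0.246 0.284 -0.927
  outer loop
   vertex 3.8 3.3 0.1
   vertex 0.6 0.2 0.0
   vertex 0.5 2.4 0.7
  endloop
 endfacet
 facet normal -0.290 0.939 -0.185
  outer loop
   vertex 3.8 3.3 0.1
   vertex 0.5 2.4 0.7
   vertex 3.5 3.8 3.1
  endloop
 endfacet
 facet normal 0.100 0.983 -0.154
  outer loop
   vertex 3.8 3.3 0.1
   vertex 3.5 3.8 3.1
   vertex 5.0 3.6 2.8
  endloop
 endfacet
 facet normal -0.999 -0.048 0.008
  outer loop
   vertex 0.6 0.6 2.5
   vertex 0.5 2.4 0.7
   vertex 0.6 0.2 0.0
  endloop
 endfacet
 facet normal -0.670 0.506 0.543
  outer loop
   vertex 0.6 0.6 2.5
   vertex 3.5 3.8 3.1
   vertex 0.5 2.4 0.7
  endloop
 endfacet
 facet normal 0.147 -0.309 0.940
  outer loop
   vertex 0.6 0.6 2.5
   vertex 5.0 3.6 2.8
   vertex 3.5 3.8 3.1
  endloop
 endfacet
 facet normal 0.910 -0.146 -0.388
  outer loop
   vertex 4.2 2.6 1.3
   vertex 3.8 3.3 0.1
   vertex 5.0 3.6 2.8
  endloop
 endfacet
 facet normal 0.593 -0.594 -0.544
  outer loop
   vertex 4.2 2.6 1.3
   vertex 0.6 0.2 0.0
   vertex 3.8 3.3 0.1
  endloop
 endfacet
 facet normal 0.533 -0.807 0.254
  outer loop
   vertex 4.2 2.6 1.3
   vertex 5.0 3.6 2.8
   vertex 0.6 0.6 2.5
  endloop
 endfacet
 facet normal 0.515 -0.846 0.135
  outer loop
   vertex 4.2 2.6 1.3
   vertex 0.6 0.6 2.5
   vertex 0.6 0.2 0.0
  endloop
 endfacet
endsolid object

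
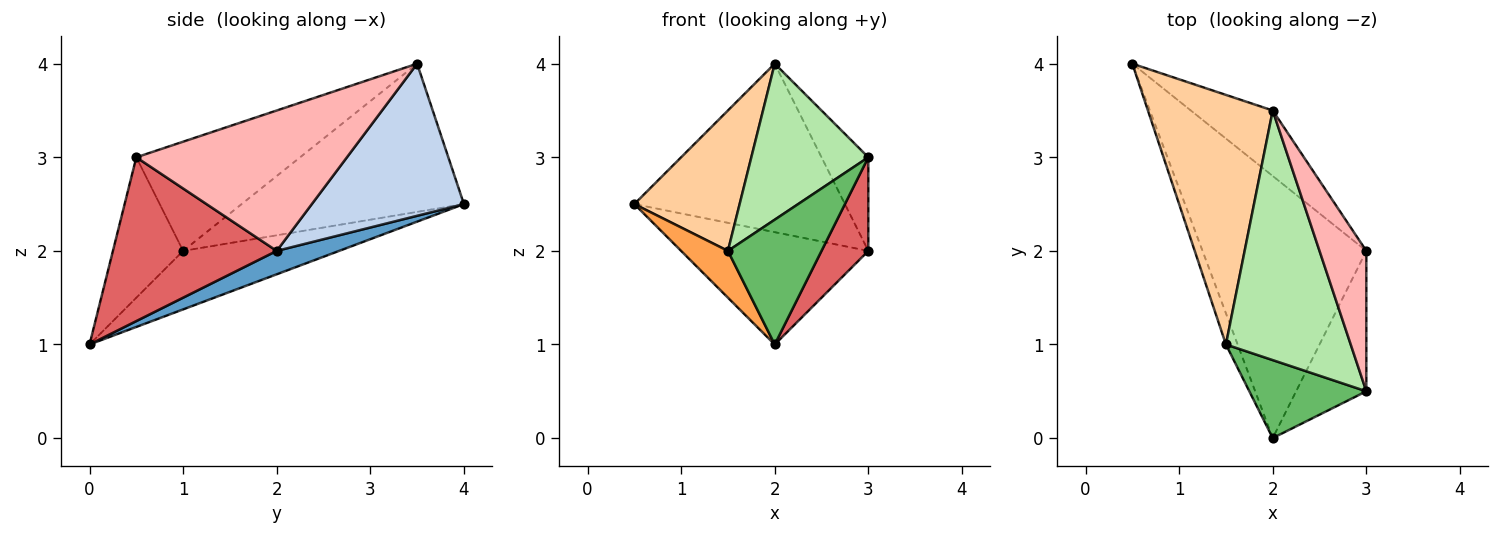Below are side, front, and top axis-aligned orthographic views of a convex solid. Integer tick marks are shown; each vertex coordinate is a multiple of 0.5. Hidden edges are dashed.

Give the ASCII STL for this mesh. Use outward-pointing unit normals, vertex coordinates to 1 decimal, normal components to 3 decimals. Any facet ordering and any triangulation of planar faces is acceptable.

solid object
 facet normal 0.130 0.391 -0.911
  outer loop
   vertex 2.0 0.0 1.0
   vertex 0.5 4.0 2.5
   vertex 3.0 2.0 2.0
  endloop
 endfacet
 facet normal 0.558 0.773 -0.301
  outer loop
   vertex 2.0 3.5 4.0
   vertex 3.0 2.0 2.0
   vertex 0.5 4.0 2.5
  endloop
 endfacet
 facet normal -0.941 -0.282 -0.188
  outer loop
   vertex 1.5 1.0 2.0
   vertex 0.5 4.0 2.5
   vertex 2.0 0.0 1.0
  endloop
 endfacet
 facet normal -0.719 -0.341 0.606
  outer loop
   vertex 1.5 1.0 2.0
   vertex 2.0 3.5 4.0
   vertex 0.5 4.0 2.5
  endloop
 endfacet
 facet normal -0.537 -0.716 0.447
  outer loop
   vertex 3.0 0.5 3.0
   vertex 1.5 1.0 2.0
   vertex 2.0 0.0 1.0
  endloop
 endfacet
 facet normal -0.596 -0.426 0.681
  outer loop
   vertex 3.0 0.5 3.0
   vertex 2.0 3.5 4.0
   vertex 1.5 1.0 2.0
  endloop
 endfacet
 facet normal 0.889 -0.254 -0.381
  outer loop
   vertex 3.0 0.5 3.0
   vertex 2.0 0.0 1.0
   vertex 3.0 2.0 2.0
  endloop
 endfacet
 facet normal 0.928 0.206 0.309
  outer loop
   vertex 3.0 0.5 3.0
   vertex 3.0 2.0 2.0
   vertex 2.0 3.5 4.0
  endloop
 endfacet
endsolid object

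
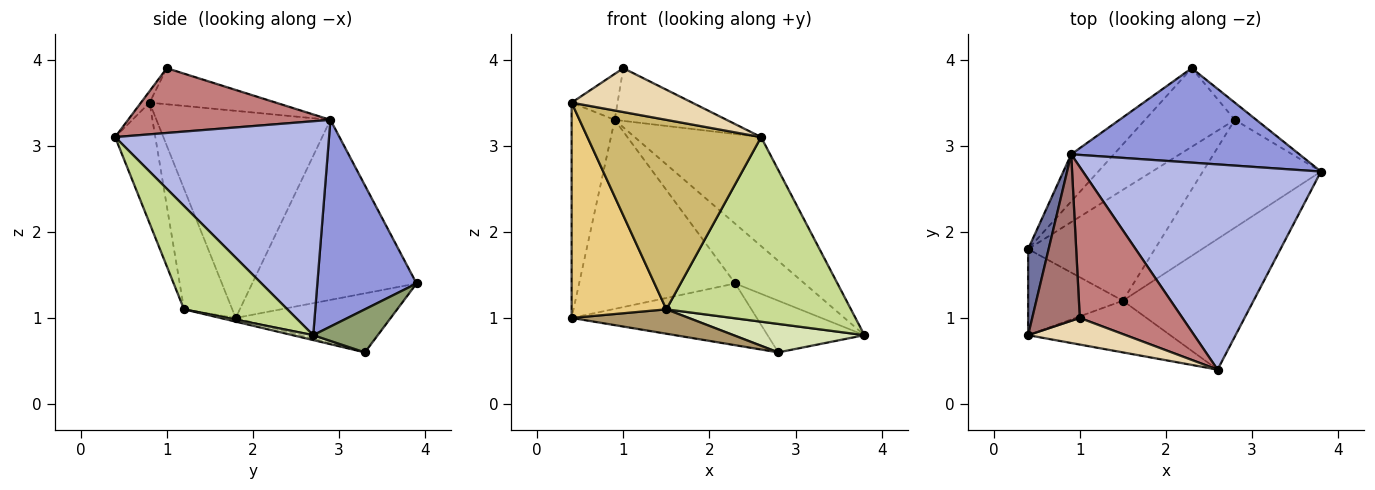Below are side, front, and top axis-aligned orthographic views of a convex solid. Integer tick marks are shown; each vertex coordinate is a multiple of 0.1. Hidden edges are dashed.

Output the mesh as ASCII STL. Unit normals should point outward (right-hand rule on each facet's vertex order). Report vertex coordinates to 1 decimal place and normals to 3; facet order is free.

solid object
 facet normal -0.966 0.239 0.096
  outer loop
   vertex 0.9 2.9 3.3
   vertex 0.4 1.8 1.0
   vertex 0.4 0.8 3.5
  endloop
 endfacet
 facet normal -0.715 0.679 -0.169
  outer loop
   vertex 0.9 2.9 3.3
   vertex 2.3 3.9 1.4
   vertex 0.4 1.8 1.0
  endloop
 endfacet
 facet normal 0.608 0.424 0.671
  outer loop
   vertex 0.9 2.9 3.3
   vertex 3.8 2.7 0.8
   vertex 2.3 3.9 1.4
  endloop
 endfacet
 facet normal 0.622 0.367 0.692
  outer loop
   vertex 0.9 2.9 3.3
   vertex 2.6 0.4 3.1
   vertex 3.8 2.7 0.8
  endloop
 endfacet
 facet normal 0.535 0.802 -0.267
  outer loop
   vertex 2.8 3.3 0.6
   vertex 2.3 3.9 1.4
   vertex 3.8 2.7 0.8
  endloop
 endfacet
 facet normal -0.459 0.549 -0.699
  outer loop
   vertex 2.8 3.3 0.6
   vertex 0.4 1.8 1.0
   vertex 2.3 3.9 1.4
  endloop
 endfacet
 facet normal 0.416 -0.742 -0.526
  outer loop
   vertex 1.5 1.2 1.1
   vertex 3.8 2.7 0.8
   vertex 2.6 0.4 3.1
  endloop
 endfacet
 facet normal 0.040 -0.255 -0.966
  outer loop
   vertex 1.5 1.2 1.1
   vertex 2.8 3.3 0.6
   vertex 3.8 2.7 0.8
  endloop
 endfacet
 facet normal -0.028 -0.215 -0.976
  outer loop
   vertex 1.5 1.2 1.1
   vertex 0.4 1.8 1.0
   vertex 2.8 3.3 0.6
  endloop
 endfacet
 facet normal -0.218 -0.942 -0.257
  outer loop
   vertex 1.5 1.2 1.1
   vertex 2.6 0.4 3.1
   vertex 0.4 0.8 3.5
  endloop
 endfacet
 facet normal -0.427 -0.839 -0.336
  outer loop
   vertex 1.5 1.2 1.1
   vertex 0.4 0.8 3.5
   vertex 0.4 1.8 1.0
  endloop
 endfacet
 facet normal -0.061 -0.853 0.518
  outer loop
   vertex 1.0 1.0 3.9
   vertex 0.4 0.8 3.5
   vertex 2.6 0.4 3.1
  endloop
 endfacet
 facet normal -0.590 0.215 0.778
  outer loop
   vertex 1.0 1.0 3.9
   vertex 0.9 2.9 3.3
   vertex 0.4 0.8 3.5
  endloop
 endfacet
 facet normal 0.512 0.283 0.811
  outer loop
   vertex 1.0 1.0 3.9
   vertex 2.6 0.4 3.1
   vertex 0.9 2.9 3.3
  endloop
 endfacet
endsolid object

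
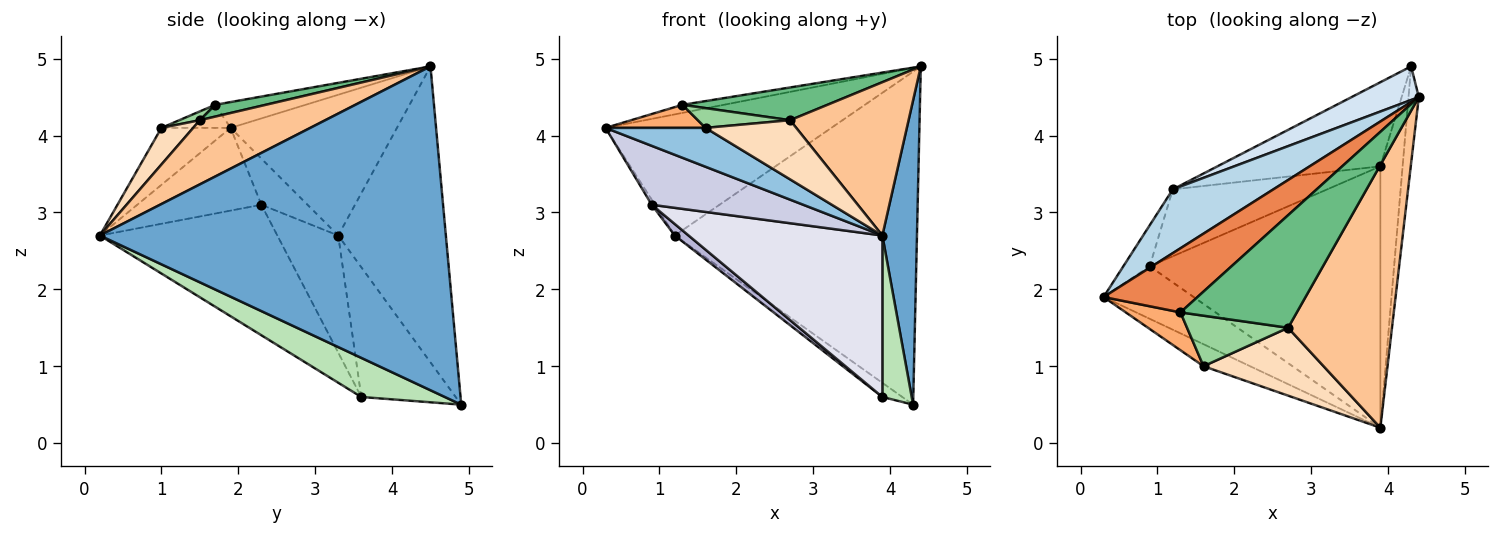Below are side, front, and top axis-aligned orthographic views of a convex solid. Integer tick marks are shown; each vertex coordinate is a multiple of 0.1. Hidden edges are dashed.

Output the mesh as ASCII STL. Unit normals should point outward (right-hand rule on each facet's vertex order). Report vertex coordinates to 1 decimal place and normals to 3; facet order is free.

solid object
 facet normal 0.995 -0.099 -0.032
  outer loop
   vertex 4.3 4.9 0.5
   vertex 4.4 4.5 4.9
   vertex 3.9 0.2 2.7
  endloop
 endfacet
 facet normal -0.516 -0.745 -0.422
  outer loop
   vertex 1.6 1.0 4.1
   vertex 0.3 1.9 4.1
   vertex 3.9 0.2 2.7
  endloop
 endfacet
 facet normal -0.546 0.741 0.390
  outer loop
   vertex 1.2 3.3 2.7
   vertex 0.3 1.9 4.1
   vertex 4.4 4.5 4.9
  endloop
 endfacet
 facet normal -0.404 0.910 0.092
  outer loop
   vertex 1.2 3.3 2.7
   vertex 4.4 4.5 4.9
   vertex 4.3 4.9 0.5
  endloop
 endfacet
 facet normal -0.263 0.120 0.957
  outer loop
   vertex 1.3 1.7 4.4
   vertex 4.4 4.5 4.9
   vertex 0.3 1.9 4.1
  endloop
 endfacet
 facet normal -0.339 -0.490 0.803
  outer loop
   vertex 1.3 1.7 4.4
   vertex 0.3 1.9 4.1
   vertex 1.6 1.0 4.1
  endloop
 endfacet
 facet normal 0.471 -0.445 0.762
  outer loop
   vertex 2.7 1.5 4.2
   vertex 3.9 0.2 2.7
   vertex 4.4 4.5 4.9
  endloop
 endfacet
 facet normal 0.224 -0.640 0.735
  outer loop
   vertex 2.7 1.5 4.2
   vertex 1.6 1.0 4.1
   vertex 3.9 0.2 2.7
  endloop
 endfacet
 facet normal 0.097 -0.278 0.956
  outer loop
   vertex 2.7 1.5 4.2
   vertex 4.4 4.5 4.9
   vertex 1.3 1.7 4.4
  endloop
 endfacet
 facet normal 0.081 -0.363 0.928
  outer loop
   vertex 2.7 1.5 4.2
   vertex 1.3 1.7 4.4
   vertex 1.6 1.0 4.1
  endloop
 endfacet
 facet normal 0.831 -0.292 -0.473
  outer loop
   vertex 3.9 3.6 0.6
   vertex 4.3 4.9 0.5
   vertex 3.9 0.2 2.7
  endloop
 endfacet
 facet normal -0.618 0.130 -0.776
  outer loop
   vertex 3.9 3.6 0.6
   vertex 1.2 3.3 2.7
   vertex 4.3 4.9 0.5
  endloop
 endfacet
 facet normal -0.867 0.062 -0.495
  outer loop
   vertex 0.9 2.3 3.1
   vertex 0.3 1.9 4.1
   vertex 1.2 3.3 2.7
  endloop
 endfacet
 facet normal -0.599 -0.136 -0.789
  outer loop
   vertex 0.9 2.3 3.1
   vertex 1.2 3.3 2.7
   vertex 3.9 3.6 0.6
  endloop
 endfacet
 facet normal -0.522 -0.637 -0.568
  outer loop
   vertex 0.9 2.3 3.1
   vertex 3.9 0.2 2.7
   vertex 0.3 1.9 4.1
  endloop
 endfacet
 facet normal -0.434 -0.474 -0.767
  outer loop
   vertex 0.9 2.3 3.1
   vertex 3.9 3.6 0.6
   vertex 3.9 0.2 2.7
  endloop
 endfacet
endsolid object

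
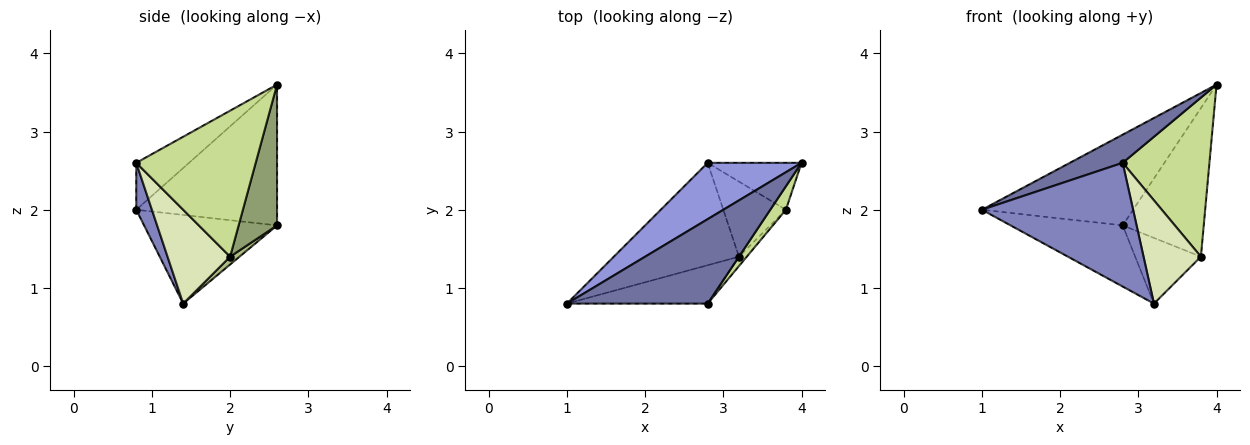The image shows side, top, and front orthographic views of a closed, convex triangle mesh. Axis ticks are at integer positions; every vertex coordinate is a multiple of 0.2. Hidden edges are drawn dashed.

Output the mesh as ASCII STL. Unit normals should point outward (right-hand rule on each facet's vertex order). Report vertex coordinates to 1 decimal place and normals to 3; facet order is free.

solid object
 facet normal -0.302 -0.302 0.905
  outer loop
   vertex 2.8 0.8 2.6
   vertex 4.0 2.6 3.6
   vertex 1.0 0.8 2.0
  endloop
 endfacet
 facet normal 0.098 -0.950 -0.295
  outer loop
   vertex 3.2 1.4 0.8
   vertex 2.8 0.8 2.6
   vertex 1.0 0.8 2.0
  endloop
 endfacet
 facet normal -0.620 0.666 0.414
  outer loop
   vertex 2.8 2.6 1.8
   vertex 1.0 0.8 2.0
   vertex 4.0 2.6 3.6
  endloop
 endfacet
 facet normal -0.520 0.438 -0.734
  outer loop
   vertex 2.8 2.6 1.8
   vertex 3.2 1.4 0.8
   vertex 1.0 0.8 2.0
  endloop
 endfacet
 facet normal 0.412 0.869 -0.274
  outer loop
   vertex 3.8 2.0 1.4
   vertex 2.8 2.6 1.8
   vertex 4.0 2.6 3.6
  endloop
 endfacet
 facet normal 0.094 0.656 -0.749
  outer loop
   vertex 3.8 2.0 1.4
   vertex 3.2 1.4 0.8
   vertex 2.8 2.6 1.8
  endloop
 endfacet
 facet normal 0.806 -0.585 0.086
  outer loop
   vertex 3.8 2.0 1.4
   vertex 4.0 2.6 3.6
   vertex 2.8 0.8 2.6
  endloop
 endfacet
 facet normal 0.736 -0.674 -0.061
  outer loop
   vertex 3.8 2.0 1.4
   vertex 2.8 0.8 2.6
   vertex 3.2 1.4 0.8
  endloop
 endfacet
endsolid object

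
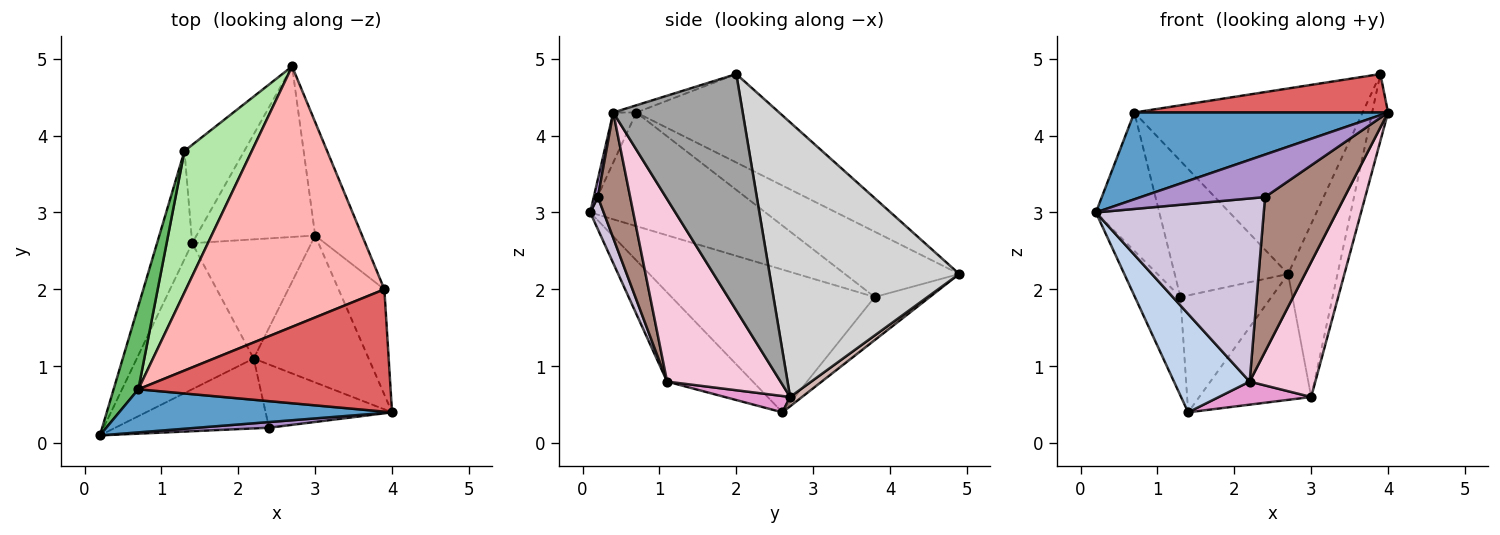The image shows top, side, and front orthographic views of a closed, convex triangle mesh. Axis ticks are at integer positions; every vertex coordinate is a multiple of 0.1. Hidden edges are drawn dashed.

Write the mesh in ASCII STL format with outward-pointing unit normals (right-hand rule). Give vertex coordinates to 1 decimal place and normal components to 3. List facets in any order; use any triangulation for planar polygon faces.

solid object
 facet normal -0.081 -0.893 0.443
  outer loop
   vertex 0.7 0.7 4.3
   vertex 0.2 0.1 3.0
   vertex 4.0 0.4 4.3
  endloop
 endfacet
 facet normal -0.535 -0.472 -0.701
  outer loop
   vertex 2.2 1.1 0.8
   vertex 0.2 0.1 3.0
   vertex 1.4 2.6 0.4
  endloop
 endfacet
 facet normal -0.949 0.213 -0.233
  outer loop
   vertex 1.3 3.8 1.9
   vertex 1.4 2.6 0.4
   vertex 0.2 0.1 3.0
  endloop
 endfacet
 facet normal -0.421 0.695 -0.584
  outer loop
   vertex 1.3 3.8 1.9
   vertex 2.7 4.9 2.2
   vertex 1.4 2.6 0.4
  endloop
 endfacet
 facet normal -0.921 0.333 0.200
  outer loop
   vertex 1.3 3.8 1.9
   vertex 0.2 0.1 3.0
   vertex 0.7 0.7 4.3
  endloop
 endfacet
 facet normal -0.573 0.568 0.591
  outer loop
   vertex 1.3 3.8 1.9
   vertex 0.7 0.7 4.3
   vertex 2.7 4.9 2.2
  endloop
 endfacet
 facet normal -0.027 -0.300 0.954
  outer loop
   vertex 3.9 2.0 4.8
   vertex 0.7 0.7 4.3
   vertex 4.0 0.4 4.3
  endloop
 endfacet
 facet normal -0.341 0.545 0.766
  outer loop
   vertex 3.9 2.0 4.8
   vertex 2.7 4.9 2.2
   vertex 0.7 0.7 4.3
  endloop
 endfacet
 facet normal 0.033 -0.991 0.132
  outer loop
   vertex 2.4 0.2 3.2
   vertex 4.0 0.4 4.3
   vertex 0.2 0.1 3.0
  endloop
 endfacet
 facet normal 0.075 -0.932 -0.356
  outer loop
   vertex 2.4 0.2 3.2
   vertex 0.2 0.1 3.0
   vertex 2.2 1.1 0.8
  endloop
 endfacet
 facet normal 0.352 -0.866 -0.354
  outer loop
   vertex 2.4 0.2 3.2
   vertex 2.2 1.1 0.8
   vertex 4.0 0.4 4.3
  endloop
 endfacet
 facet normal 0.063 0.593 -0.803
  outer loop
   vertex 3.0 2.7 0.6
   vertex 1.4 2.6 0.4
   vertex 2.7 4.9 2.2
  endloop
 endfacet
 facet normal 0.133 -0.188 -0.973
  outer loop
   vertex 3.0 2.7 0.6
   vertex 2.2 1.1 0.8
   vertex 1.4 2.6 0.4
  endloop
 endfacet
 facet normal 0.760 -0.440 -0.479
  outer loop
   vertex 3.0 2.7 0.6
   vertex 4.0 0.4 4.3
   vertex 2.2 1.1 0.8
  endloop
 endfacet
 facet normal 0.975 0.120 -0.189
  outer loop
   vertex 3.0 2.7 0.6
   vertex 3.9 2.0 4.8
   vertex 4.0 0.4 4.3
  endloop
 endfacet
 facet normal 0.955 0.249 -0.163
  outer loop
   vertex 3.0 2.7 0.6
   vertex 2.7 4.9 2.2
   vertex 3.9 2.0 4.8
  endloop
 endfacet
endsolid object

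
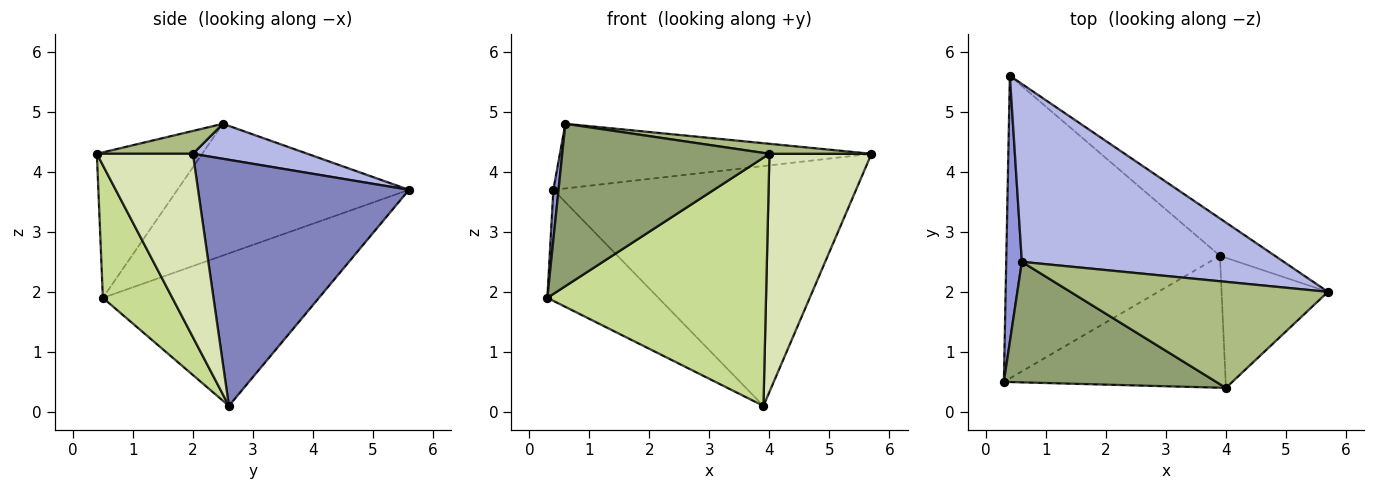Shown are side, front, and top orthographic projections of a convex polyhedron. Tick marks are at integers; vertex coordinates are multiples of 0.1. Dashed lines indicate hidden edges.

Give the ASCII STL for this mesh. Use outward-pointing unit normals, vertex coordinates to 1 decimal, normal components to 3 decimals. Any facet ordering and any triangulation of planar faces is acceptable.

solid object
 facet normal -0.557 0.286 -0.780
  outer loop
   vertex 3.9 2.6 0.1
   vertex 0.3 0.5 1.9
   vertex 0.4 5.6 3.7
  endloop
 endfacet
 facet normal 0.567 0.814 -0.127
  outer loop
   vertex 3.9 2.6 0.1
   vertex 0.4 5.6 3.7
   vertex 5.7 2.0 4.3
  endloop
 endfacet
 facet normal -0.993 -0.022 0.118
  outer loop
   vertex 0.6 2.5 4.8
   vertex 0.4 5.6 3.7
   vertex 0.3 0.5 1.9
  endloop
 endfacet
 facet normal 0.125 0.339 0.933
  outer loop
   vertex 0.6 2.5 4.8
   vertex 5.7 2.0 4.3
   vertex 0.4 5.6 3.7
  endloop
 endfacet
 facet normal -0.378 -0.743 0.552
  outer loop
   vertex 4.0 0.4 4.3
   vertex 0.6 2.5 4.8
   vertex 0.3 0.5 1.9
  endloop
 endfacet
 facet normal 0.088 -0.094 0.992
  outer loop
   vertex 4.0 0.4 4.3
   vertex 5.7 2.0 4.3
   vertex 0.6 2.5 4.8
  endloop
 endfacet
 facet normal 0.270 -0.850 -0.452
  outer loop
   vertex 4.0 0.4 4.3
   vertex 0.3 0.5 1.9
   vertex 3.9 2.6 0.1
  endloop
 endfacet
 facet normal 0.637 -0.677 -0.370
  outer loop
   vertex 4.0 0.4 4.3
   vertex 3.9 2.6 0.1
   vertex 5.7 2.0 4.3
  endloop
 endfacet
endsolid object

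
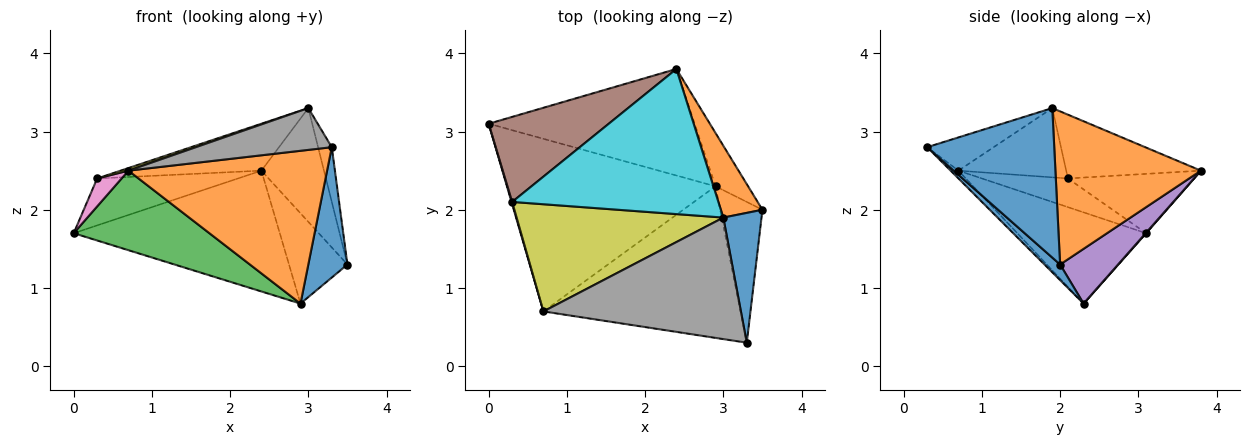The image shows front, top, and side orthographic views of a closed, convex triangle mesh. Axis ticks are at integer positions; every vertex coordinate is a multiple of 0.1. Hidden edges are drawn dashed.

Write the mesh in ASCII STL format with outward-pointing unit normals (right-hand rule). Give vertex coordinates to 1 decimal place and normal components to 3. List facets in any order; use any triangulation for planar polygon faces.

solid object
 facet normal 0.262 -0.656 -0.708
  outer loop
   vertex 2.9 2.3 0.8
   vertex 3.5 2.0 1.3
   vertex 3.3 0.3 2.8
  endloop
 endfacet
 facet normal -0.028 -0.710 -0.704
  outer loop
   vertex 2.9 2.3 0.8
   vertex 3.3 0.3 2.8
   vertex 0.7 0.7 2.5
  endloop
 endfacet
 facet normal -0.369 -0.389 -0.844
  outer loop
   vertex 2.9 2.3 0.8
   vertex 0.7 0.7 2.5
   vertex 0.0 3.1 1.7
  endloop
 endfacet
 facet normal 0.002 0.750 -0.661
  outer loop
   vertex 2.9 2.3 0.8
   vertex 0.0 3.1 1.7
   vertex 2.4 3.8 2.5
  endloop
 endfacet
 facet normal 0.650 0.655 -0.387
  outer loop
   vertex 2.9 2.3 0.8
   vertex 2.4 3.8 2.5
   vertex 3.5 2.0 1.3
  endloop
 endfacet
 facet normal -0.397 0.443 0.804
  outer loop
   vertex 0.3 2.1 2.4
   vertex 2.4 3.8 2.5
   vertex 0.0 3.1 1.7
  endloop
 endfacet
 facet normal -0.962 -0.273 0.022
  outer loop
   vertex 0.3 2.1 2.4
   vertex 0.0 3.1 1.7
   vertex 0.7 0.7 2.5
  endloop
 endfacet
 facet normal -0.157 -0.321 0.934
  outer loop
   vertex 3.0 1.9 3.3
   vertex 0.7 0.7 2.5
   vertex 3.3 0.3 2.8
  endloop
 endfacet
 facet normal -0.318 -0.023 0.948
  outer loop
   vertex 3.0 1.9 3.3
   vertex 0.3 2.1 2.4
   vertex 0.7 0.7 2.5
  endloop
 endfacet
 facet normal -0.282 0.295 0.913
  outer loop
   vertex 3.0 1.9 3.3
   vertex 2.4 3.8 2.5
   vertex 0.3 2.1 2.4
  endloop
 endfacet
 facet normal 0.964 0.104 0.246
  outer loop
   vertex 3.0 1.9 3.3
   vertex 3.3 0.3 2.8
   vertex 3.5 2.0 1.3
  endloop
 endfacet
 facet normal 0.891 0.383 0.242
  outer loop
   vertex 3.0 1.9 3.3
   vertex 3.5 2.0 1.3
   vertex 2.4 3.8 2.5
  endloop
 endfacet
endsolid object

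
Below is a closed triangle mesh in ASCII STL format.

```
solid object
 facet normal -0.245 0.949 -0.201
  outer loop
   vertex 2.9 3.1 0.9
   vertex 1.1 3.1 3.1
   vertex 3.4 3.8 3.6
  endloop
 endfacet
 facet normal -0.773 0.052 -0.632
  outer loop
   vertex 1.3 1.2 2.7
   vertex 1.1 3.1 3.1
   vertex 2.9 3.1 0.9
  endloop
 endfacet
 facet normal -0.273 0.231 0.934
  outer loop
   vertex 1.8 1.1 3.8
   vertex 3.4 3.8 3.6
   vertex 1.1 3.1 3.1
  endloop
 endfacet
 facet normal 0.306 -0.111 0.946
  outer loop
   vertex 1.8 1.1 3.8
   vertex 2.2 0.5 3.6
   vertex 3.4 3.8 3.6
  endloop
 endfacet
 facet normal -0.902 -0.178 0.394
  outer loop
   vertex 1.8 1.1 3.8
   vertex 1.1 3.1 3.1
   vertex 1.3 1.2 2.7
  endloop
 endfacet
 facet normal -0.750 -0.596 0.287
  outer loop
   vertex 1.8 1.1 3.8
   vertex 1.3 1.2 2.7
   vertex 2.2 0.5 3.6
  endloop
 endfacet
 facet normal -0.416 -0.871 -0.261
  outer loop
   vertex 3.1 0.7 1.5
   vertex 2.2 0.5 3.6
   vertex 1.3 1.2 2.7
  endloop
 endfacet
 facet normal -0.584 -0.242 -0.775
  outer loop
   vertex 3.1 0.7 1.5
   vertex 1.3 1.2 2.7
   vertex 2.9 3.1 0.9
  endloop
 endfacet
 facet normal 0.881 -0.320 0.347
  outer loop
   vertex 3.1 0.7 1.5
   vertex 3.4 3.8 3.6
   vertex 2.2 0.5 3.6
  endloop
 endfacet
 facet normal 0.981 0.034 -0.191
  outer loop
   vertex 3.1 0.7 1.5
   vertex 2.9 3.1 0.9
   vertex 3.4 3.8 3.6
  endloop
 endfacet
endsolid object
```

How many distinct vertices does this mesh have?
7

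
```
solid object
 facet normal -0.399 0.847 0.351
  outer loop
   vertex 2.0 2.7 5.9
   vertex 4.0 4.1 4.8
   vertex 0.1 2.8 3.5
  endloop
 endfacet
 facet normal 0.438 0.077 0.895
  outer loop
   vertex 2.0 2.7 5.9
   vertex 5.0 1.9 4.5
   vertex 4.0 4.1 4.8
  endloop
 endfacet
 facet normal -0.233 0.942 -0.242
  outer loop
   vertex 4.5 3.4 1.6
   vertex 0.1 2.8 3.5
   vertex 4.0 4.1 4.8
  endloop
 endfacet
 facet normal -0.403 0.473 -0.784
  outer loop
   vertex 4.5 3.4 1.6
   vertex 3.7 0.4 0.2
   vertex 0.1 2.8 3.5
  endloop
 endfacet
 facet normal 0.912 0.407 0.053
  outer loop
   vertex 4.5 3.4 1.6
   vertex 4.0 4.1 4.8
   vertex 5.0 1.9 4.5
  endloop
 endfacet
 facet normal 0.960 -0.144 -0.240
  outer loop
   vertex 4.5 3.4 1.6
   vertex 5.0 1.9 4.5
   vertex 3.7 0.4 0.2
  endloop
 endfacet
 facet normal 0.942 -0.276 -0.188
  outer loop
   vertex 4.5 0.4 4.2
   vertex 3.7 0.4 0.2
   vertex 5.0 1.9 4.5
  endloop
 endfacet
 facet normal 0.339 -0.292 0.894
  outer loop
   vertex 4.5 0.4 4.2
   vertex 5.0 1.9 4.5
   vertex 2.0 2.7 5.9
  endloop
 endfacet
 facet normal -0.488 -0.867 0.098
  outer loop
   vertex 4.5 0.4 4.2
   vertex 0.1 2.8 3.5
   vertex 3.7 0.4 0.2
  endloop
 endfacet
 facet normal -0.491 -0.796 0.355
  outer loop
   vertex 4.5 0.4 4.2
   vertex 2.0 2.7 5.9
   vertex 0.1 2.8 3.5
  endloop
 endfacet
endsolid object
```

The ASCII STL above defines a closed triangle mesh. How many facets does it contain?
10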